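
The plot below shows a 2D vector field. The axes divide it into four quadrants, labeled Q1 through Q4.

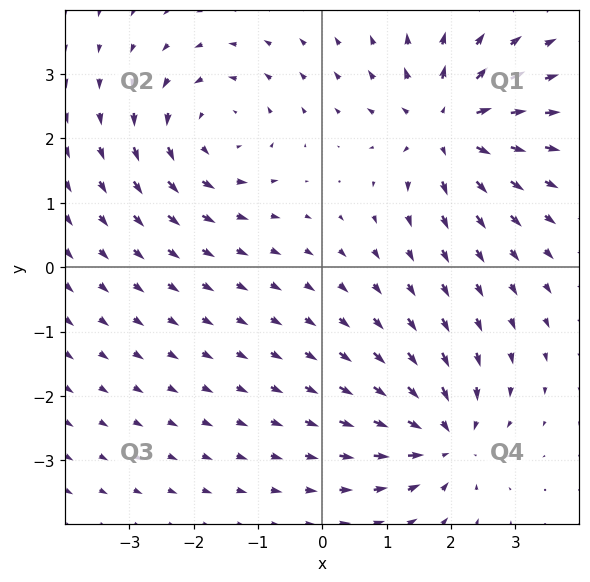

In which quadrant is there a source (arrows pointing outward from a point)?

Q1

The source sits at approximately (1.9, 2.2), which lies in quadrant Q1. The divergence there is about +6, positive as expected for a source.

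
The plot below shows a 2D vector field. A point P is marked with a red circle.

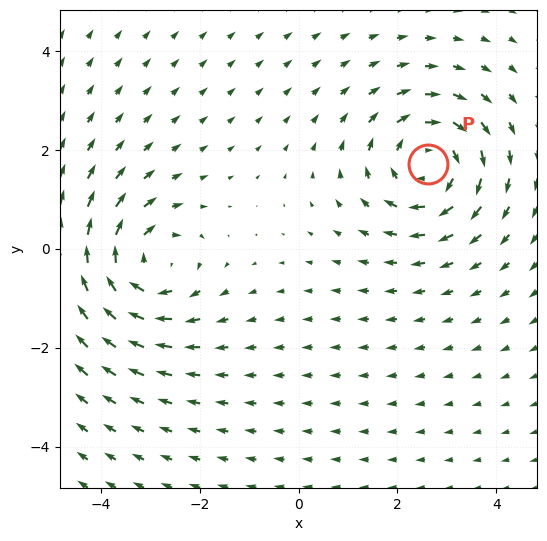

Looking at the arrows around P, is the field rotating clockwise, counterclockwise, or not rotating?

Near P at (2.6, 1.7) the arrows circulate clockwise. The curl (z-component) there is about -4; negative curl means clockwise rotation.

clockwise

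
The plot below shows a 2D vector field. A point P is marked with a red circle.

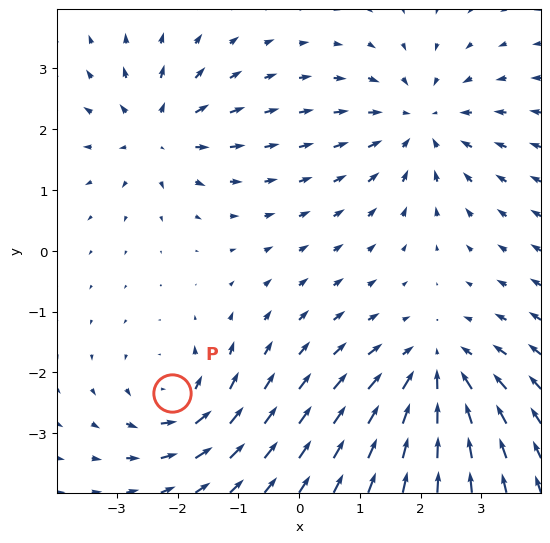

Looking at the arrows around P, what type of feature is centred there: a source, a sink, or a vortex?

At P (-2.1, -2.3) the arrows circulate counterclockwise. Divergence ≈0, curl about +4 — near-zero divergence with nonzero curl is a vortex.

vortex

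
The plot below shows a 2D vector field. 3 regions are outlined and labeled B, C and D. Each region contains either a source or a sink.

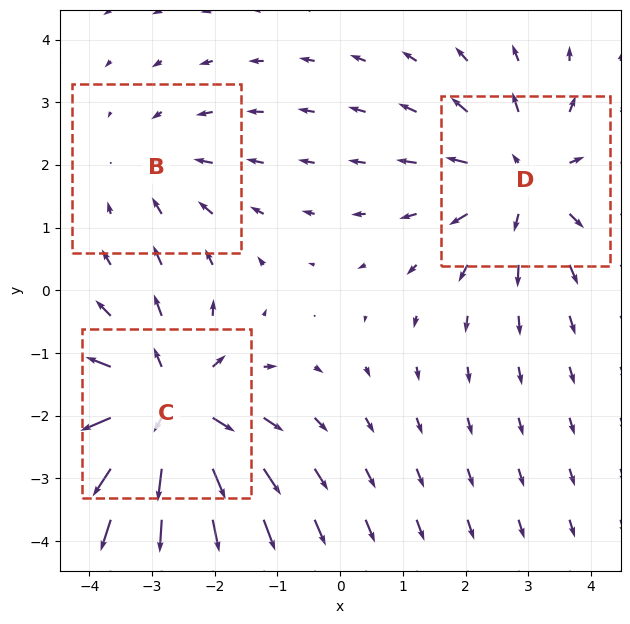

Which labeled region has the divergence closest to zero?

Divergence at each region's feature centre — B: about -2, C: about +4, D: about +3. Region B is closest to zero.

B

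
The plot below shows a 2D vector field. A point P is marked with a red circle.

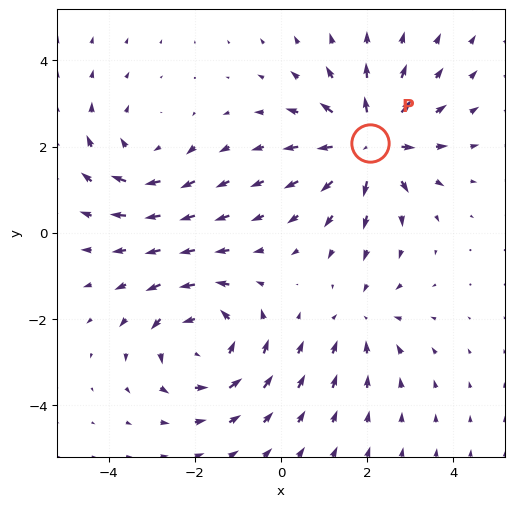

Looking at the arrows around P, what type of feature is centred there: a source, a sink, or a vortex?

source

At P (2.1, 2.1) the arrows spread outward. Divergence about +5, curl ≈0 — positive divergence with near-zero curl is a source.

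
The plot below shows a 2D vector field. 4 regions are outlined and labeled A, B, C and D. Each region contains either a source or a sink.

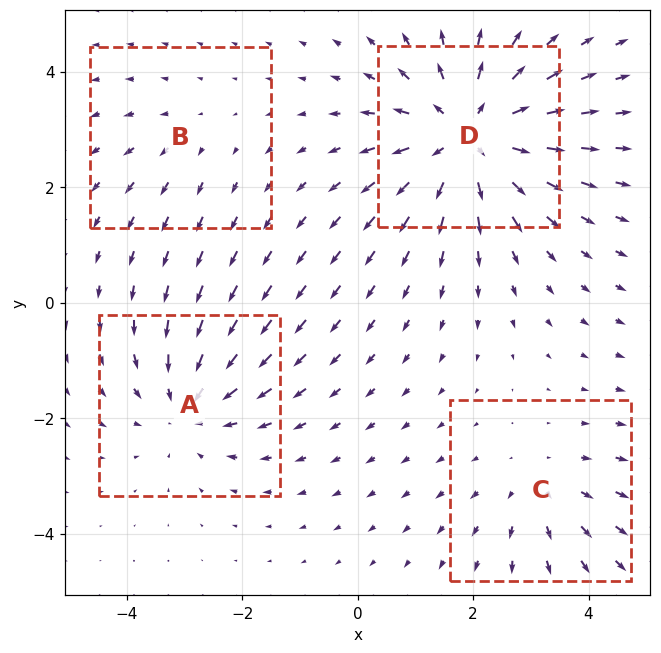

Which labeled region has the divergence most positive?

D

Divergence at each region's feature centre — A: about -4, B: about +2, C: about +3, D: about +6. Region D is most positive.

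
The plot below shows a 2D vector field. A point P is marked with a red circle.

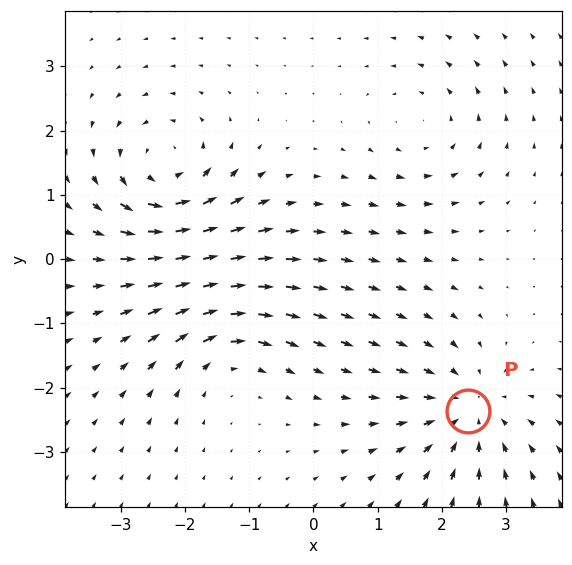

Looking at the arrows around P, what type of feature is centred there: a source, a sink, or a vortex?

At P (2.4, -2.4) the arrows converge inward. Divergence about -4, curl ≈0 — negative divergence with near-zero curl is a sink.

sink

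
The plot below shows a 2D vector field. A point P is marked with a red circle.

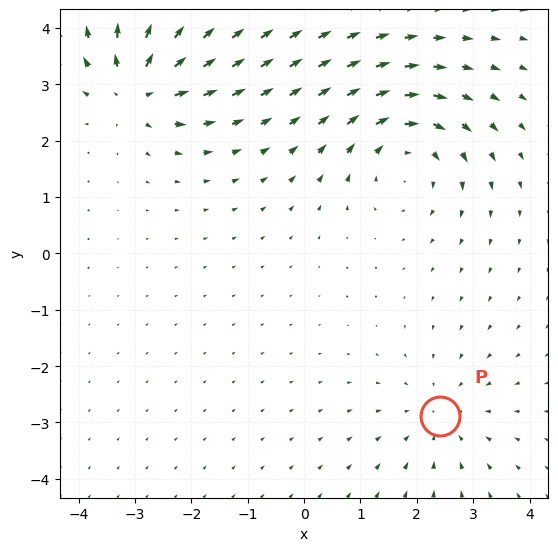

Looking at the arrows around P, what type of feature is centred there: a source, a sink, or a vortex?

At P (2.4, -2.9) the arrows converge inward. Divergence about -3, curl ≈0 — negative divergence with near-zero curl is a sink.

sink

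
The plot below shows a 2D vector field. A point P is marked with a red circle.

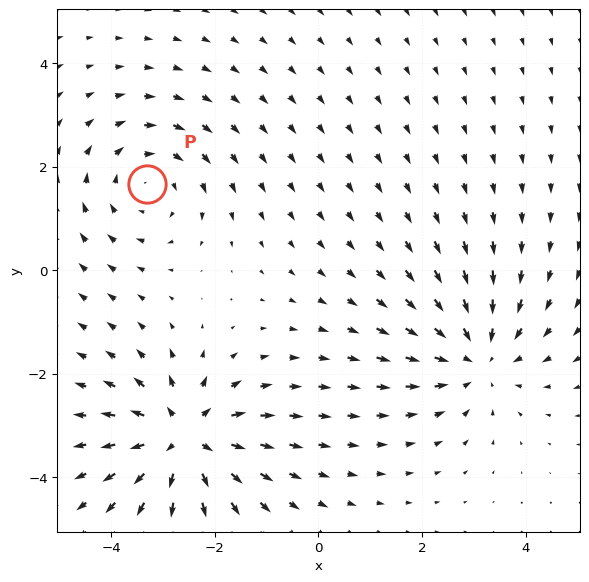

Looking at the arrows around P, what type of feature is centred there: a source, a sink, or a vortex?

vortex

At P (-3.3, 1.7) the arrows circulate clockwise. Divergence ≈0, curl about -3 — near-zero divergence with nonzero curl is a vortex.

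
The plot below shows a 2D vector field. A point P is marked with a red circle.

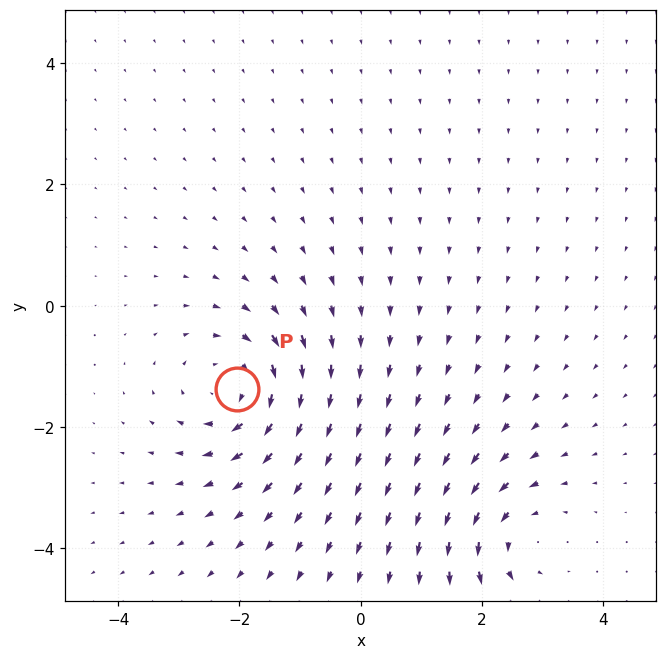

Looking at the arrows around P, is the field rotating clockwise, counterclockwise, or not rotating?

clockwise

Near P at (-2.0, -1.4) the arrows circulate clockwise. The curl (z-component) there is about -5; negative curl means clockwise rotation.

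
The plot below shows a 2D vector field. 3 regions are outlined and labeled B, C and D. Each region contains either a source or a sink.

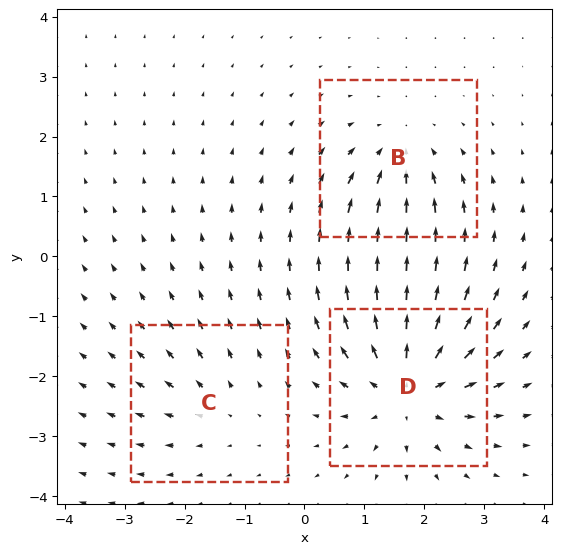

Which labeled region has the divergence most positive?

Divergence at each region's feature centre — B: about -3, C: about +2, D: about +6. Region D is most positive.

D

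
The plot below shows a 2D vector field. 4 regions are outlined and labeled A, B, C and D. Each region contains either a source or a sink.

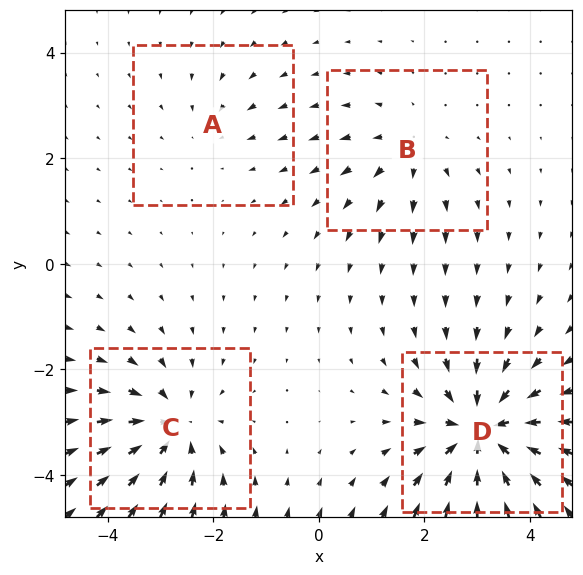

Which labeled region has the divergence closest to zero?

A

Divergence at each region's feature centre — A: about -2, B: about +3, C: about -5, D: about -7. Region A is closest to zero.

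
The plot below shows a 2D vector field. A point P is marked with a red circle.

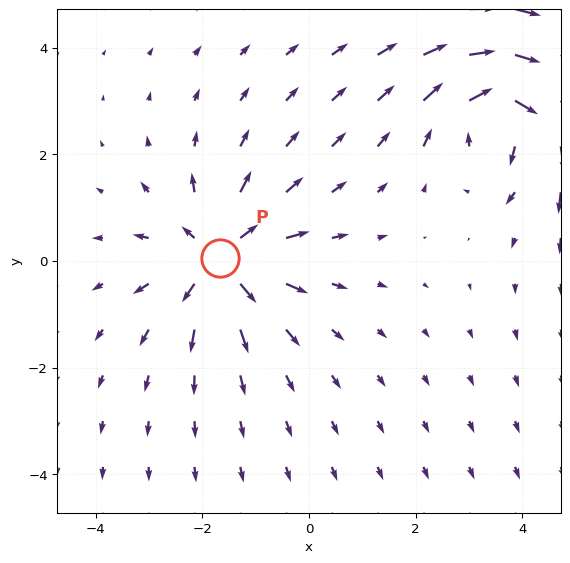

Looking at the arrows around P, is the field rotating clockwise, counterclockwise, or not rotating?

not rotating

Near P at (-1.7, 0.1) the arrows show no circulation. The curl there is ≈0.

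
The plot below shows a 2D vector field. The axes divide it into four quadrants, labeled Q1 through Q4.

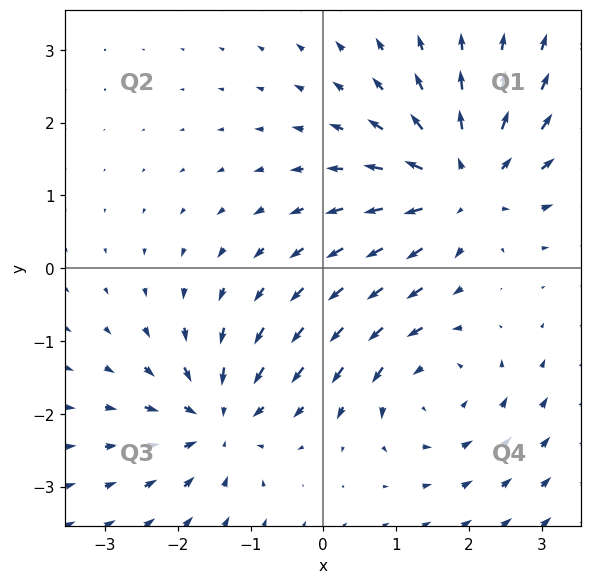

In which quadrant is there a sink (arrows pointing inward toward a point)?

The sink sits at approximately (-1.4, -2.1), which lies in quadrant Q3. The divergence there is about -4, negative as expected for a sink.

Q3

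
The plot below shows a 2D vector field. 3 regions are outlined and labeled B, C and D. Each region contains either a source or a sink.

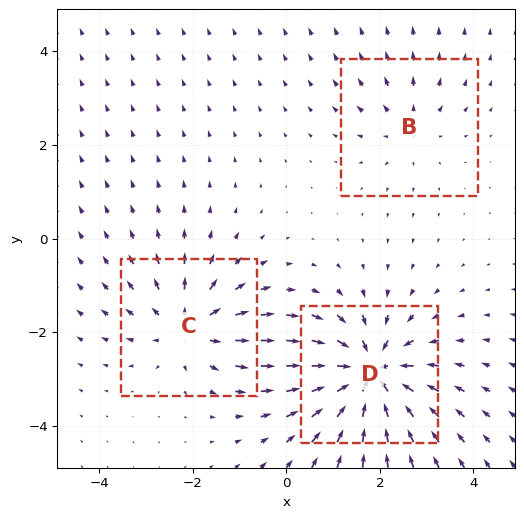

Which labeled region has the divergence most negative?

D

Divergence at each region's feature centre — B: about +2, C: about +3, D: about -5. Region D is most negative.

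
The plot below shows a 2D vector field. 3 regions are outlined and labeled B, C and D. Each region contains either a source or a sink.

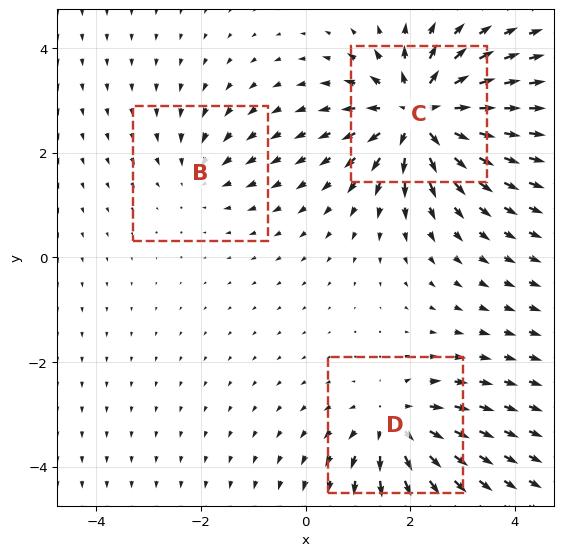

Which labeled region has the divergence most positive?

C

Divergence at each region's feature centre — B: about -2, C: about +6, D: about +4. Region C is most positive.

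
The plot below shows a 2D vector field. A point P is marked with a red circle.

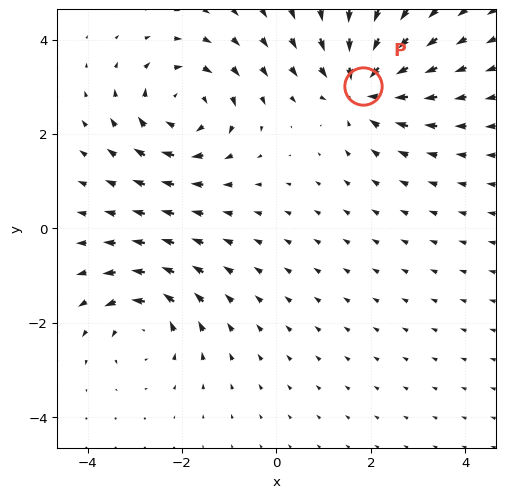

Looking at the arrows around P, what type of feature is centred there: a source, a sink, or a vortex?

sink

At P (1.8, 3.0) the arrows converge inward. Divergence about -6, curl ≈0 — negative divergence with near-zero curl is a sink.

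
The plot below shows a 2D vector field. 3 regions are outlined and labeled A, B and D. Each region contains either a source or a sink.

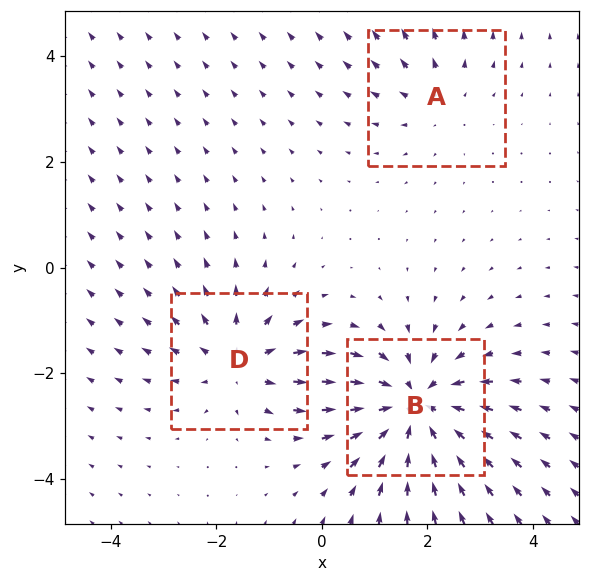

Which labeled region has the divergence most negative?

B

Divergence at each region's feature centre — A: about +2, B: about -5, D: about +3. Region B is most negative.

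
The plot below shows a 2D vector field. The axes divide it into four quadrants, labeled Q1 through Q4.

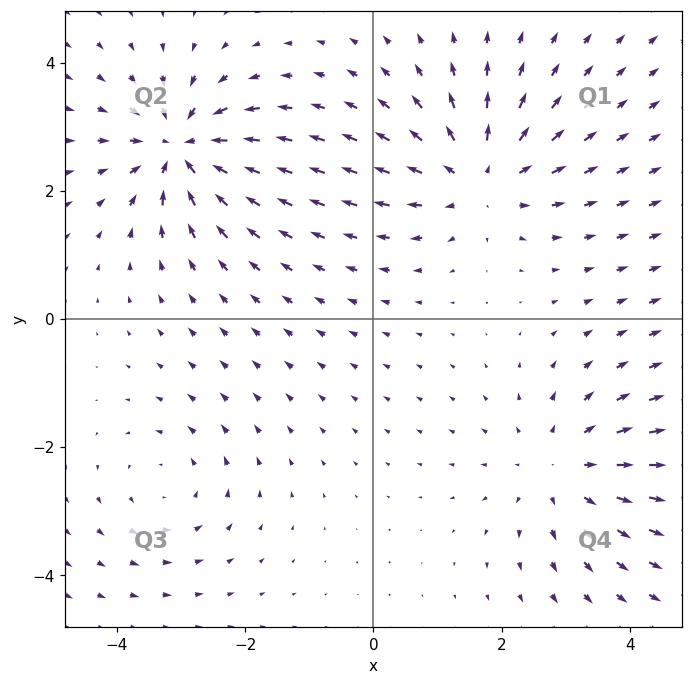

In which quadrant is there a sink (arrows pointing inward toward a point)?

The sink sits at approximately (-3.0, 2.7), which lies in quadrant Q2. The divergence there is about -7, negative as expected for a sink.

Q2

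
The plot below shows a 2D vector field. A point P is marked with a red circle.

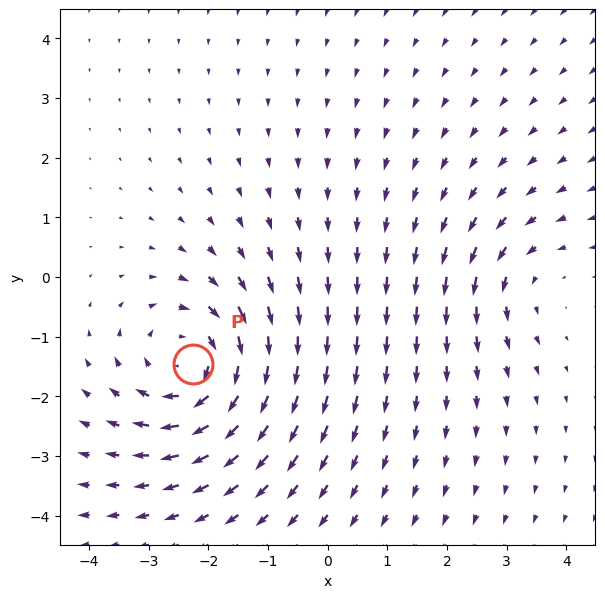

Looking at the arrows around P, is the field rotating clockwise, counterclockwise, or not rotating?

clockwise

Near P at (-2.3, -1.5) the arrows circulate clockwise. The curl (z-component) there is about -5; negative curl means clockwise rotation.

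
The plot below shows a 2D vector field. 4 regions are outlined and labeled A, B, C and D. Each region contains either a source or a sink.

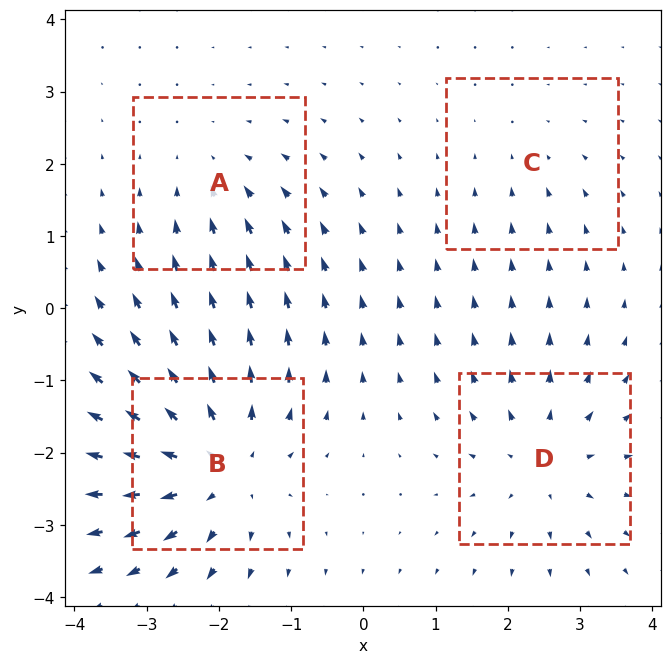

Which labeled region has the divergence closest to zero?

Divergence at each region's feature centre — A: about -3, B: about +6, C: about -2, D: about +4. Region C is closest to zero.

C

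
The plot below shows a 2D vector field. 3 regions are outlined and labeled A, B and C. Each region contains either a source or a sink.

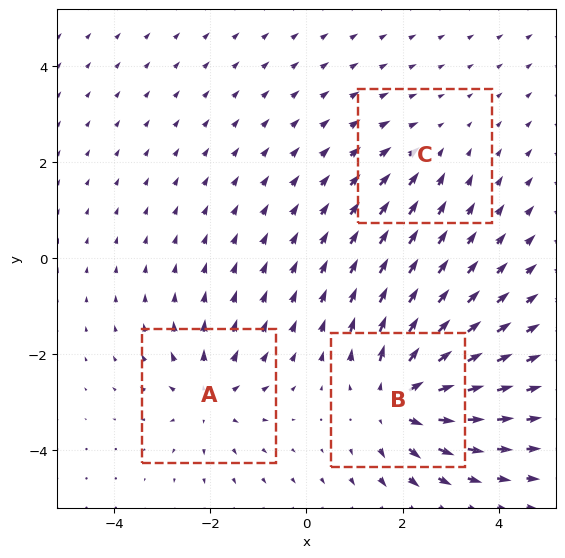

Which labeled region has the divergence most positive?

Divergence at each region's feature centre — A: about +4, B: about +6, C: about -2. Region B is most positive.

B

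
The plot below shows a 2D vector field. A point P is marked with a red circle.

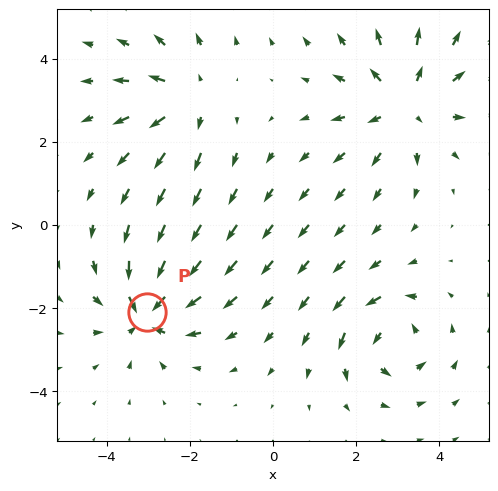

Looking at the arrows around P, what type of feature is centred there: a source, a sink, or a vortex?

At P (-3.0, -2.1) the arrows converge inward. Divergence about -5, curl ≈0 — negative divergence with near-zero curl is a sink.

sink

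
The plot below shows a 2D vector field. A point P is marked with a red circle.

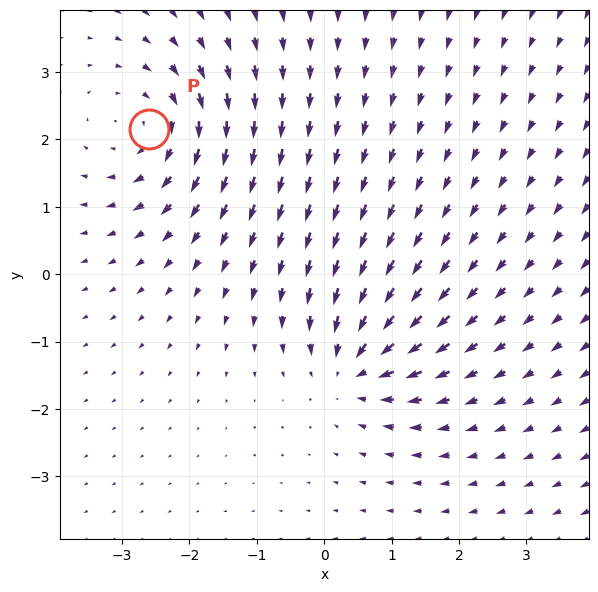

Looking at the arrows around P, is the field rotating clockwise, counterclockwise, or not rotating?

clockwise

Near P at (-2.6, 2.2) the arrows circulate clockwise. The curl (z-component) there is about -4; negative curl means clockwise rotation.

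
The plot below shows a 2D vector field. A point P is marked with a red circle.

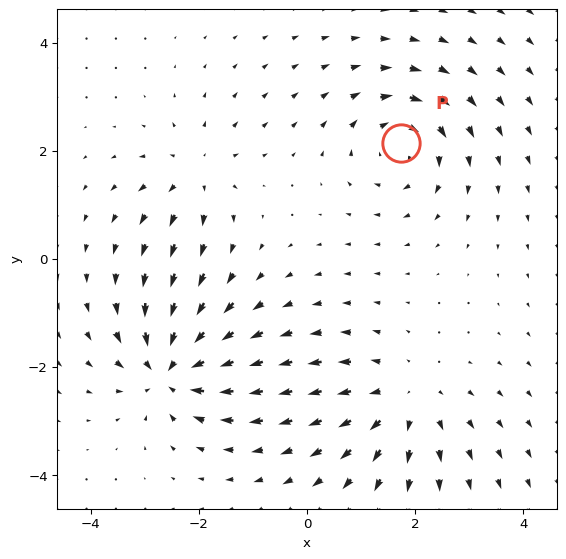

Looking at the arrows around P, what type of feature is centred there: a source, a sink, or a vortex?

At P (1.7, 2.1) the arrows circulate clockwise. Divergence ≈0, curl about -5 — near-zero divergence with nonzero curl is a vortex.

vortex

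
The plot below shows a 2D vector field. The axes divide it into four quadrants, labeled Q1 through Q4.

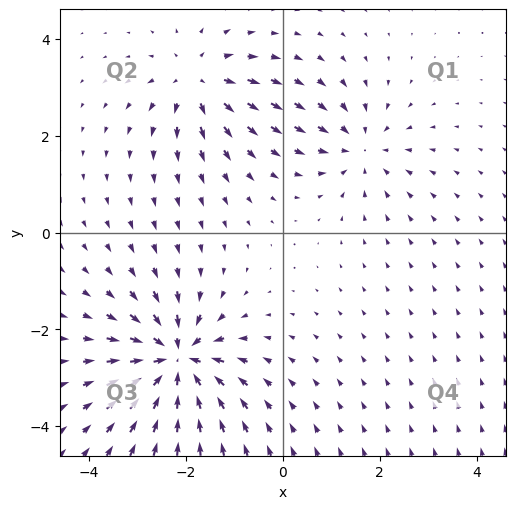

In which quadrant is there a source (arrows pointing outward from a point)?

Q2

The source sits at approximately (-1.8, 3.1), which lies in quadrant Q2. The divergence there is about +4, positive as expected for a source.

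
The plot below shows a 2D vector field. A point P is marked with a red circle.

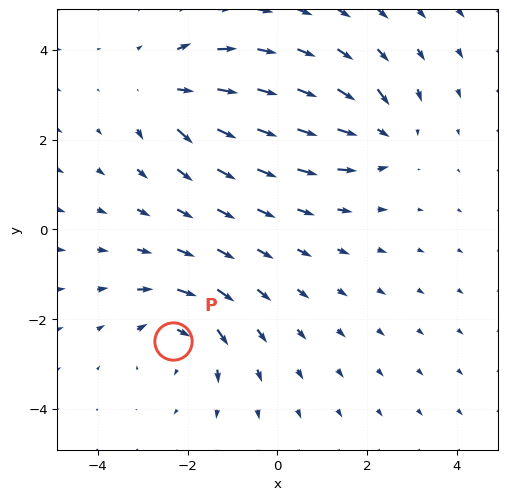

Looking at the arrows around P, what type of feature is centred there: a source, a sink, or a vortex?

vortex

At P (-2.3, -2.5) the arrows circulate clockwise. Divergence ≈0, curl about -5 — near-zero divergence with nonzero curl is a vortex.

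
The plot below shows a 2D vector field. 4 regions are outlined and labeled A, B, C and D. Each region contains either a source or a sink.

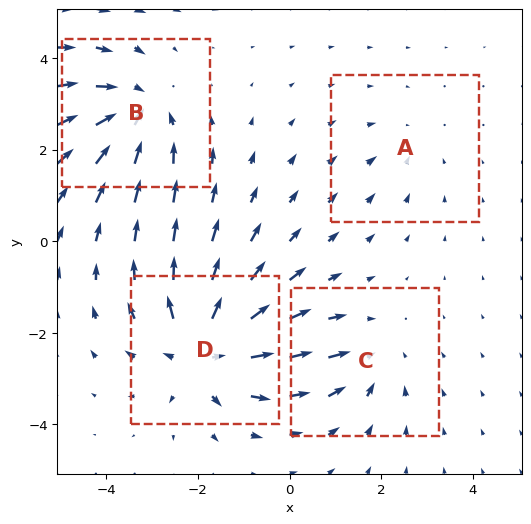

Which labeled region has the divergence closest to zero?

A

Divergence at each region's feature centre — A: about -2, B: about -5, C: about -3, D: about +6. Region A is closest to zero.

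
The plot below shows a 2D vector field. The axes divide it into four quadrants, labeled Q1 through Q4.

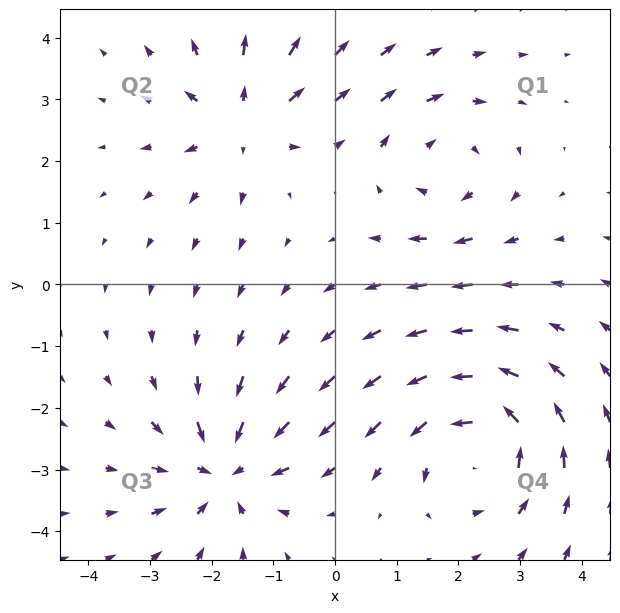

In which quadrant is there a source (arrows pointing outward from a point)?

The source sits at approximately (-1.5, 2.7), which lies in quadrant Q2. The divergence there is about +4, positive as expected for a source.

Q2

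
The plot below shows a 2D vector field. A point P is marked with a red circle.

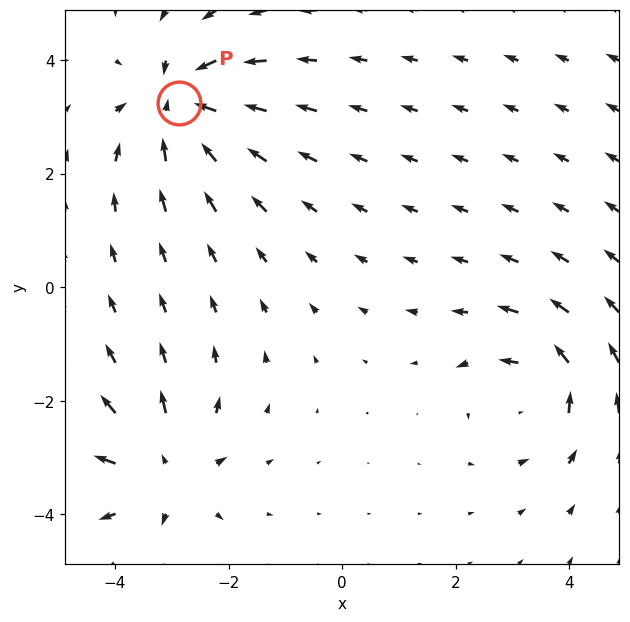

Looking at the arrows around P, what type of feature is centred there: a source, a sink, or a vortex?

sink

At P (-2.9, 3.2) the arrows converge inward. Divergence about -5, curl ≈0 — negative divergence with near-zero curl is a sink.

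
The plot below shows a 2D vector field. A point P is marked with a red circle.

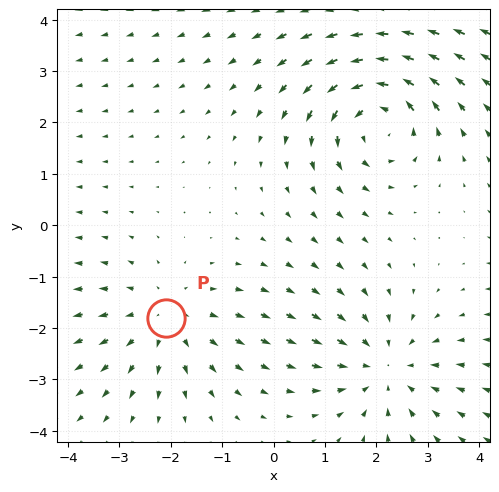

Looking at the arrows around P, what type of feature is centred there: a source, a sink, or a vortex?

At P (-2.1, -1.8) the arrows spread outward. Divergence about +3, curl ≈0 — positive divergence with near-zero curl is a source.

source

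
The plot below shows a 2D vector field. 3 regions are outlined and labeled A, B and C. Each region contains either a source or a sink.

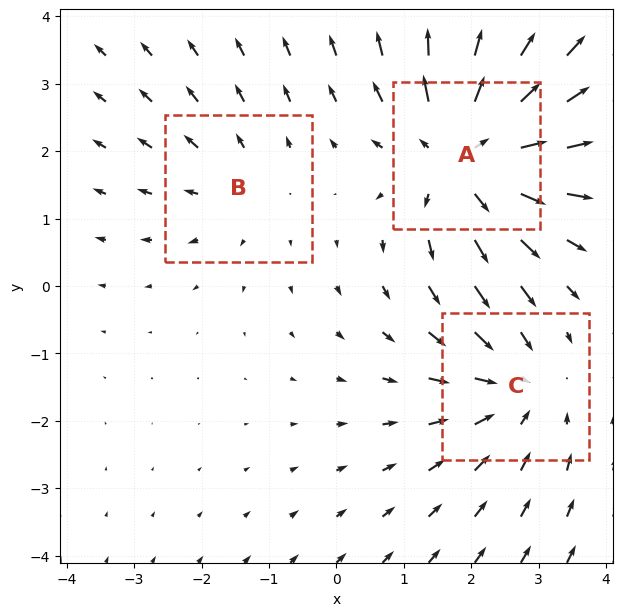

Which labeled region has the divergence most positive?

Divergence at each region's feature centre — A: about +4, B: about +2, C: about -3. Region A is most positive.

A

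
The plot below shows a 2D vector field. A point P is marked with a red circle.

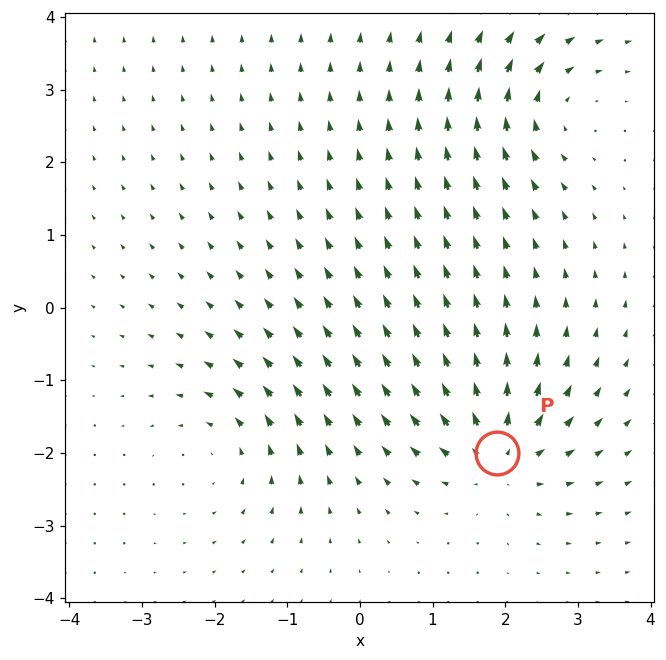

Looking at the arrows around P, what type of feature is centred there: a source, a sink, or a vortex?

source

At P (1.9, -2.0) the arrows spread outward. Divergence about +7, curl ≈0 — positive divergence with near-zero curl is a source.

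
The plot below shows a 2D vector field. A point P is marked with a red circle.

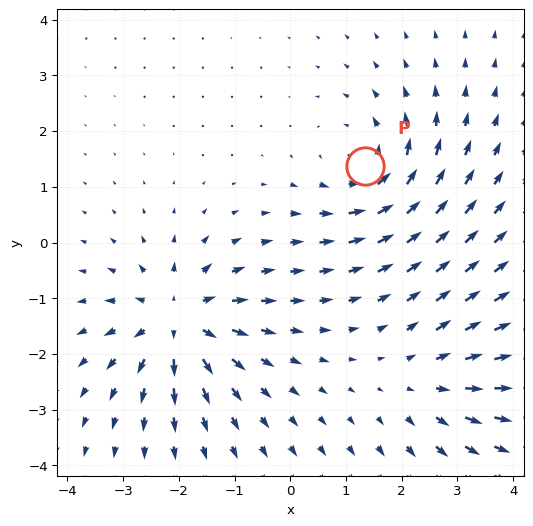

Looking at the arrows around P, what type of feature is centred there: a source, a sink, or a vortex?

At P (1.3, 1.4) the arrows circulate counterclockwise. Divergence ≈0, curl about +4 — near-zero divergence with nonzero curl is a vortex.

vortex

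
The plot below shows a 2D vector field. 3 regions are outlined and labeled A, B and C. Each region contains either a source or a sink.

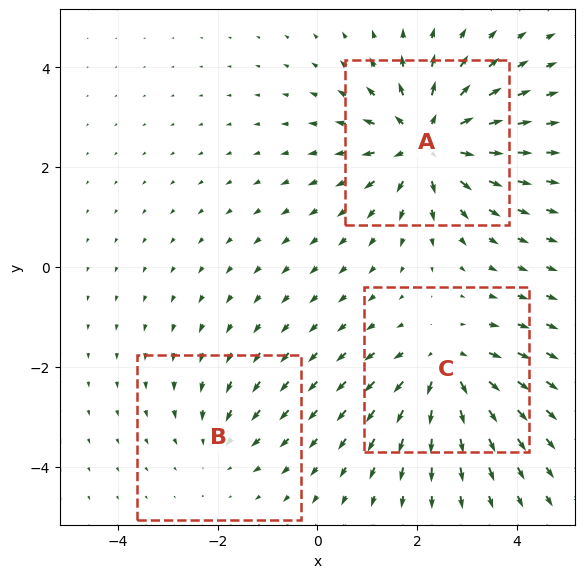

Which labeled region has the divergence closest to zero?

Divergence at each region's feature centre — A: about +5, B: about -2, C: about +3. Region B is closest to zero.

B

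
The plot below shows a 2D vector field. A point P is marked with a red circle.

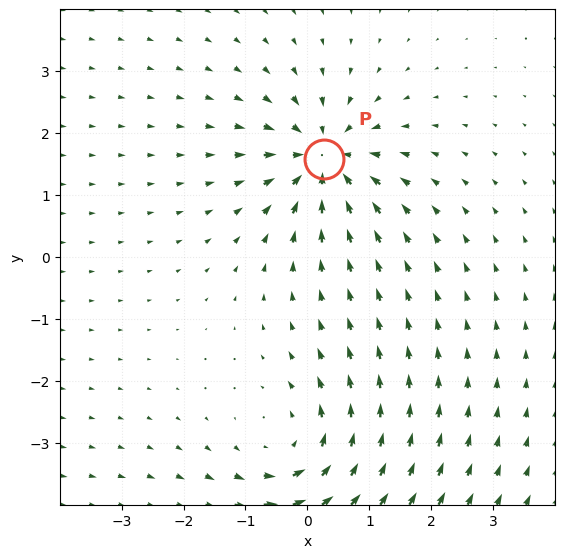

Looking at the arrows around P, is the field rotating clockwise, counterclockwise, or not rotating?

Near P at (0.3, 1.6) the arrows show no circulation. The curl there is ≈0.

not rotating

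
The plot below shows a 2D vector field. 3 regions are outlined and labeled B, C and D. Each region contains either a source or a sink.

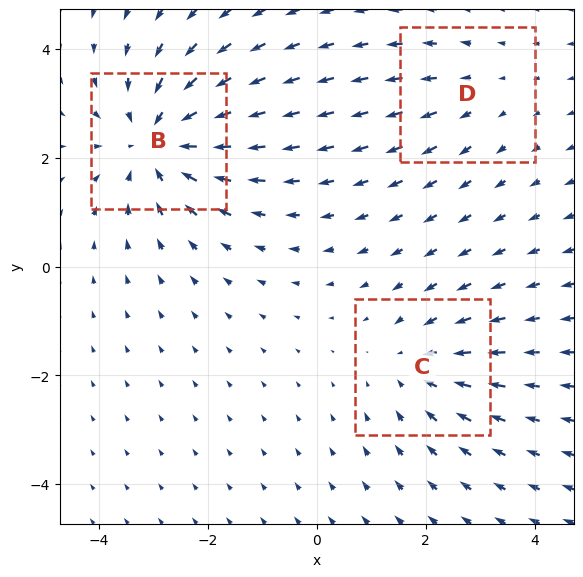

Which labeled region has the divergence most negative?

Divergence at each region's feature centre — B: about -4, C: about -3, D: about +2. Region B is most negative.

B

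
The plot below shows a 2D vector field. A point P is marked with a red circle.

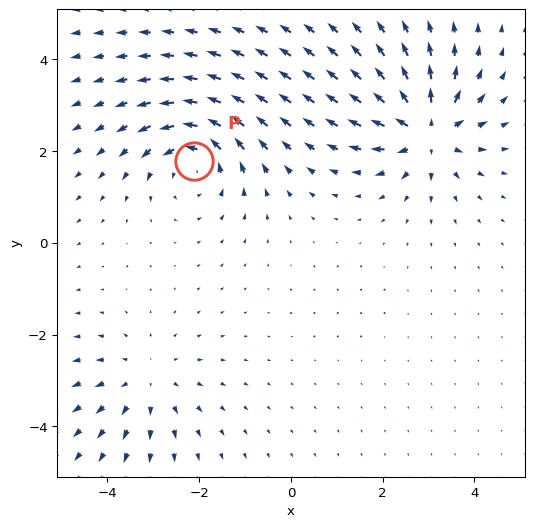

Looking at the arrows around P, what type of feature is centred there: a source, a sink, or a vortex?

vortex

At P (-2.1, 1.8) the arrows circulate counterclockwise. Divergence ≈0, curl about +4 — near-zero divergence with nonzero curl is a vortex.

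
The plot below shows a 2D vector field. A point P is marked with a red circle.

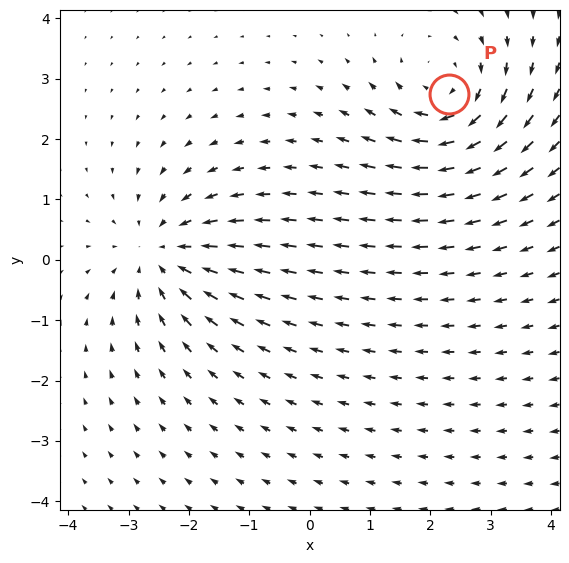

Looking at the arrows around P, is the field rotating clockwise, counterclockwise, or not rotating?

Near P at (2.3, 2.7) the arrows circulate clockwise. The curl (z-component) there is about -5; negative curl means clockwise rotation.

clockwise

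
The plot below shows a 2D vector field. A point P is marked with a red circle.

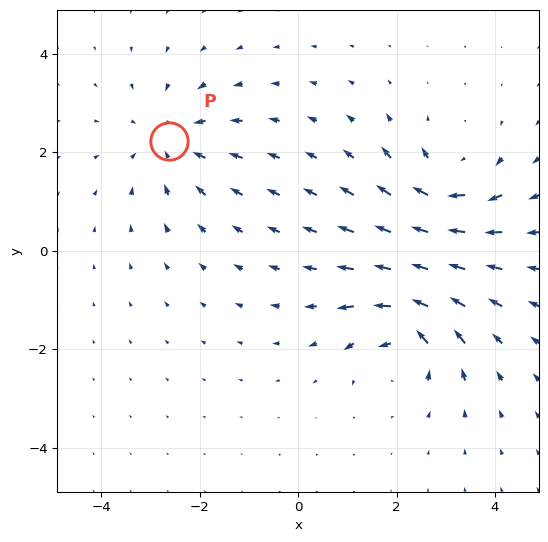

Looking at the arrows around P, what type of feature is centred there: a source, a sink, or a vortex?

At P (-2.6, 2.2) the arrows converge inward. Divergence about -4, curl ≈0 — negative divergence with near-zero curl is a sink.

sink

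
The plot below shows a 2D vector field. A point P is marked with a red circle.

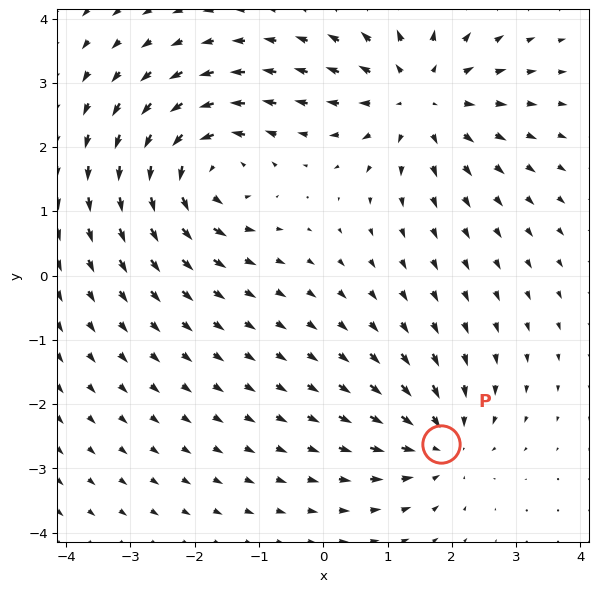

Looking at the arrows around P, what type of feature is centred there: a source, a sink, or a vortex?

sink

At P (1.8, -2.6) the arrows converge inward. Divergence about -4, curl ≈0 — negative divergence with near-zero curl is a sink.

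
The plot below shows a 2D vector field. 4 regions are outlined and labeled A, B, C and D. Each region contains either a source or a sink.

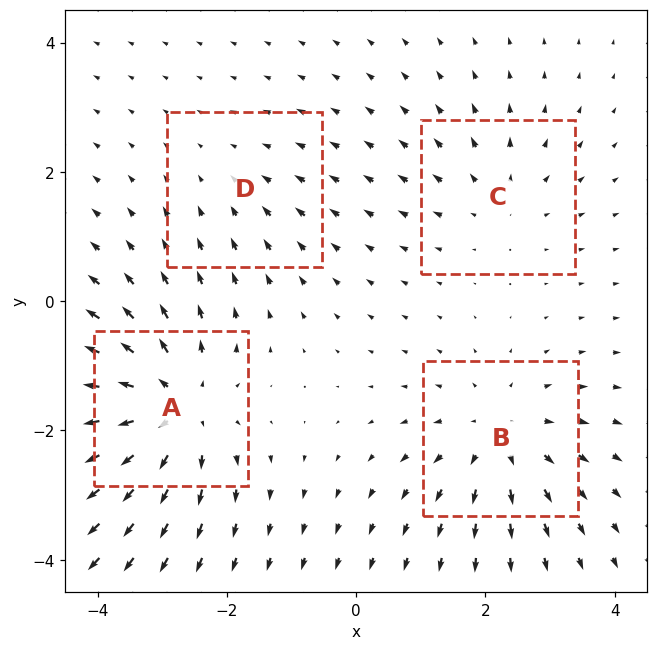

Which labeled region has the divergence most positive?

A

Divergence at each region's feature centre — A: about +6, B: about +5, C: about +3, D: about -2. Region A is most positive.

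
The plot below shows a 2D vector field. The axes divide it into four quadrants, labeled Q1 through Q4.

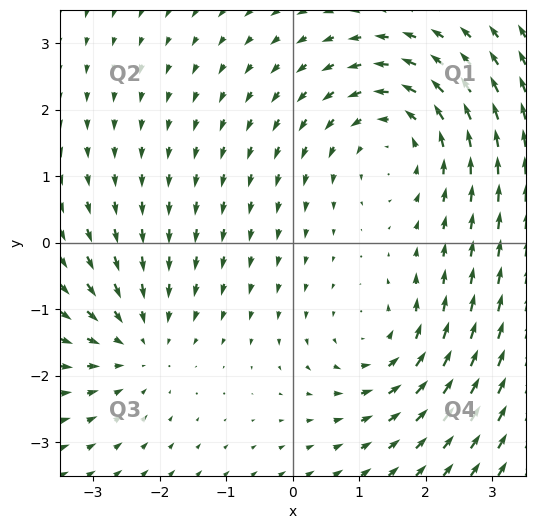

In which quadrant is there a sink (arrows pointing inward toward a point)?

The sink sits at approximately (-2.4, -1.5), which lies in quadrant Q3. The divergence there is about -3, negative as expected for a sink.

Q3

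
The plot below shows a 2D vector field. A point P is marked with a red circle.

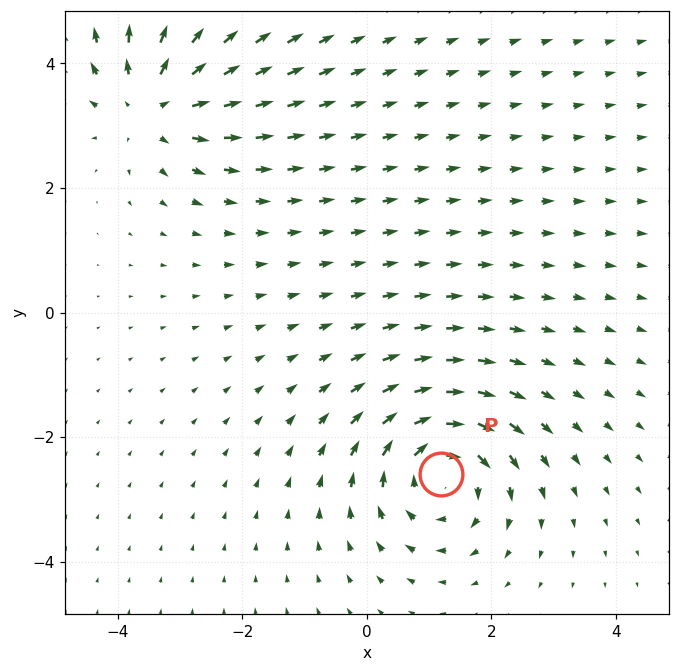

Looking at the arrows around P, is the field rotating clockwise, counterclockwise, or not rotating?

clockwise

Near P at (1.2, -2.6) the arrows circulate clockwise. The curl (z-component) there is about -4; negative curl means clockwise rotation.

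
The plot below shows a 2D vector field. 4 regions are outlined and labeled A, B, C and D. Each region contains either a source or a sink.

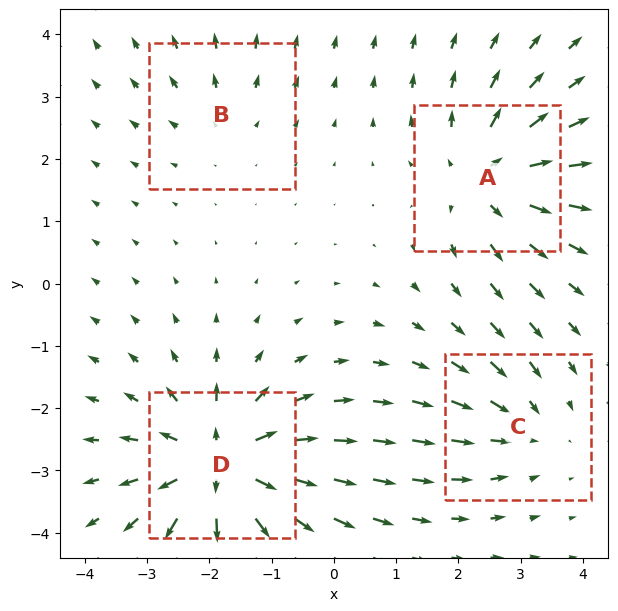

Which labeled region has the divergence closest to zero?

B

Divergence at each region's feature centre — A: about +5, B: about +2, C: about -3, D: about +7. Region B is closest to zero.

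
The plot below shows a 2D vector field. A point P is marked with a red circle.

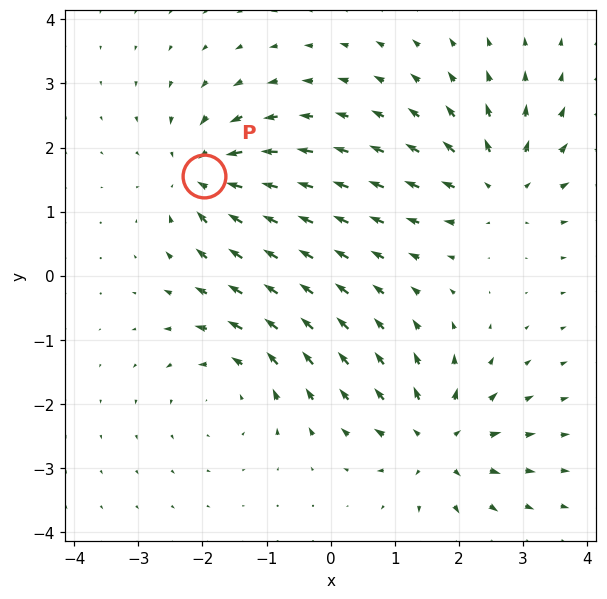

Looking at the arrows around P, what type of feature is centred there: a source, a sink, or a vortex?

sink

At P (-2.0, 1.6) the arrows converge inward. Divergence about -5, curl ≈0 — negative divergence with near-zero curl is a sink.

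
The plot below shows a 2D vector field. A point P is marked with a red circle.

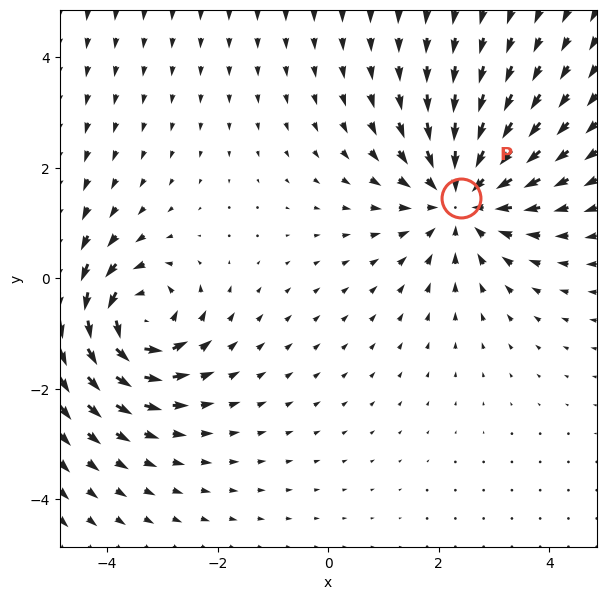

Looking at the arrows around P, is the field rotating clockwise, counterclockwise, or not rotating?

Near P at (2.4, 1.5) the arrows show no circulation. The curl there is ≈0.

not rotating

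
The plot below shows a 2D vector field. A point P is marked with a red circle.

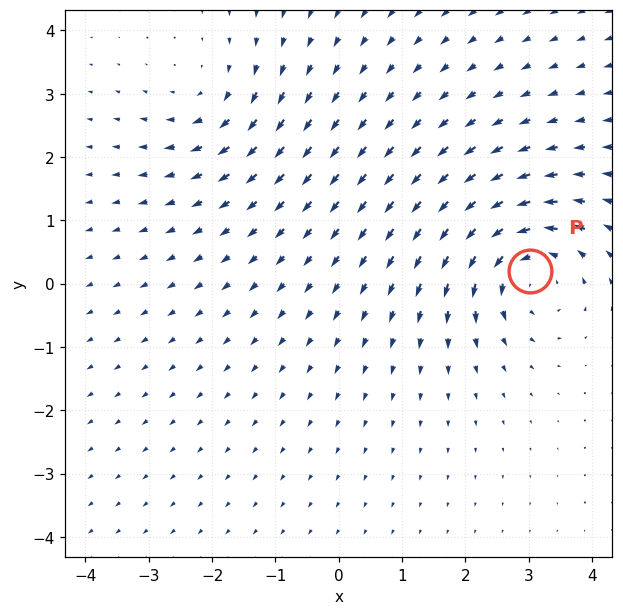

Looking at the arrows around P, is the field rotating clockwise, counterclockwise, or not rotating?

counterclockwise

Near P at (3.0, 0.2) the arrows circulate counterclockwise. The curl (z-component) there is about +6; positive curl means counterclockwise rotation.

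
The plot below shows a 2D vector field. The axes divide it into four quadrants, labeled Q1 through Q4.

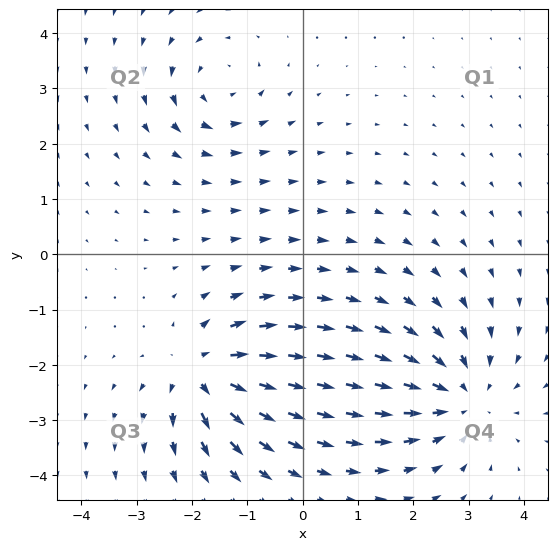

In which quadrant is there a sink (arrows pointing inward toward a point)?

Q4

The sink sits at approximately (2.8, -2.6), which lies in quadrant Q4. The divergence there is about -4, negative as expected for a sink.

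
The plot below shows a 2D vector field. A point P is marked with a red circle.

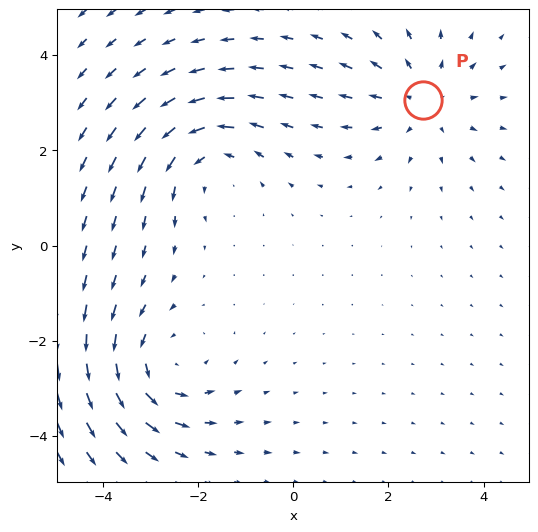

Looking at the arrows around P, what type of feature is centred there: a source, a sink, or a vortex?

At P (2.7, 3.1) the arrows spread outward. Divergence about +3, curl ≈0 — positive divergence with near-zero curl is a source.

source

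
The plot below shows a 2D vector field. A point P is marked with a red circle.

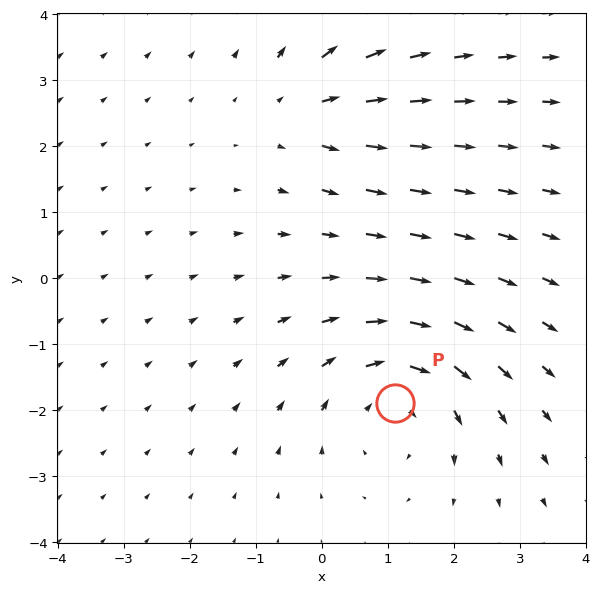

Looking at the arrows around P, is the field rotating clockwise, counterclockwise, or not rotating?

clockwise

Near P at (1.1, -1.9) the arrows circulate clockwise. The curl (z-component) there is about -4; negative curl means clockwise rotation.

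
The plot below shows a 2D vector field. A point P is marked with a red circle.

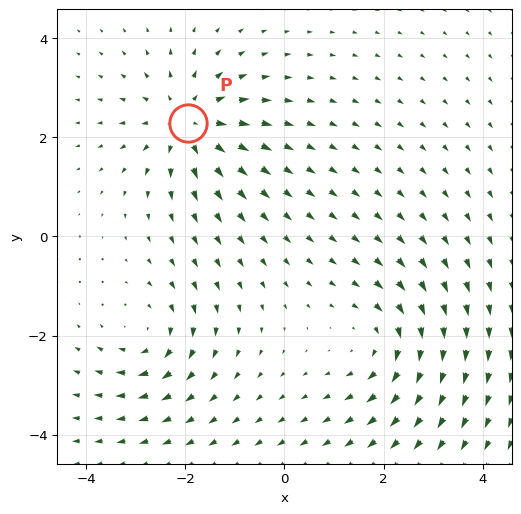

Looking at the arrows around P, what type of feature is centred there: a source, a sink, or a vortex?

source

At P (-2.0, 2.3) the arrows spread outward. Divergence about +5, curl ≈0 — positive divergence with near-zero curl is a source.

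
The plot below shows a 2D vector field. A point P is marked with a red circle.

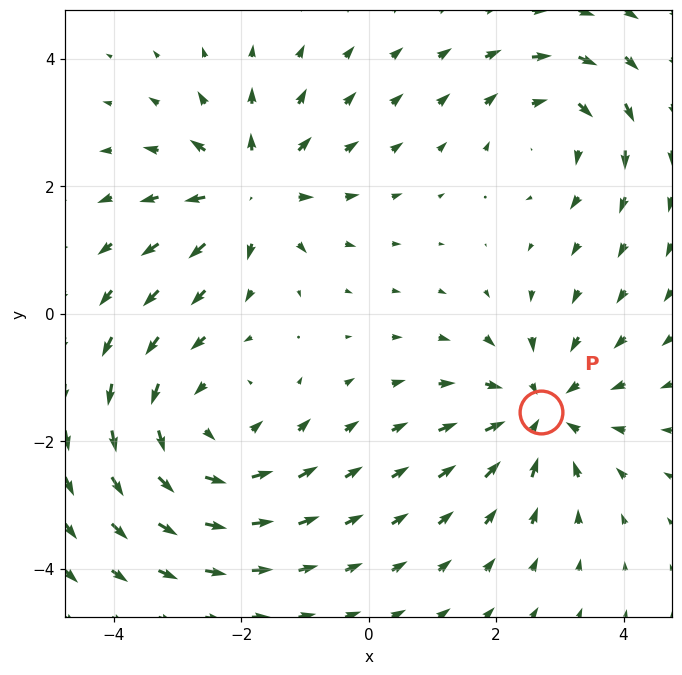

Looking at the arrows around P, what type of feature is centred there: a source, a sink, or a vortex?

sink

At P (2.7, -1.5) the arrows converge inward. Divergence about -4, curl ≈0 — negative divergence with near-zero curl is a sink.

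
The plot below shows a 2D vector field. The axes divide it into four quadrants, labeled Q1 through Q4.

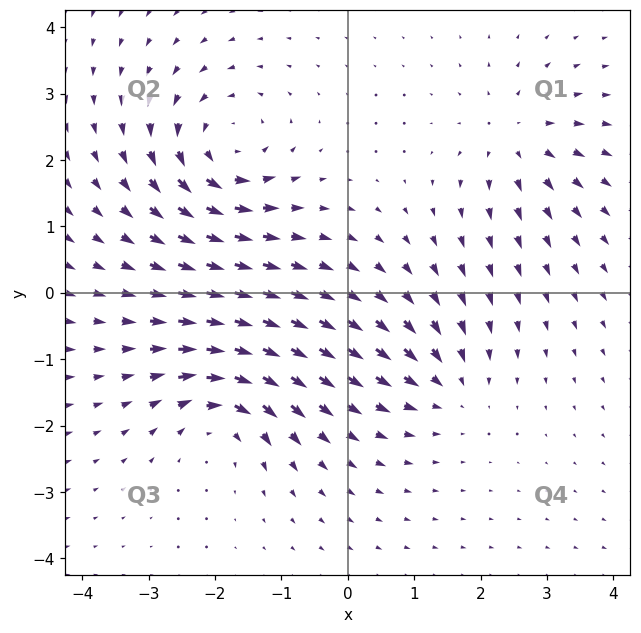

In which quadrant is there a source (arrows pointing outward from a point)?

The source sits at approximately (2.5, 2.3), which lies in quadrant Q1. The divergence there is about +4, positive as expected for a source.

Q1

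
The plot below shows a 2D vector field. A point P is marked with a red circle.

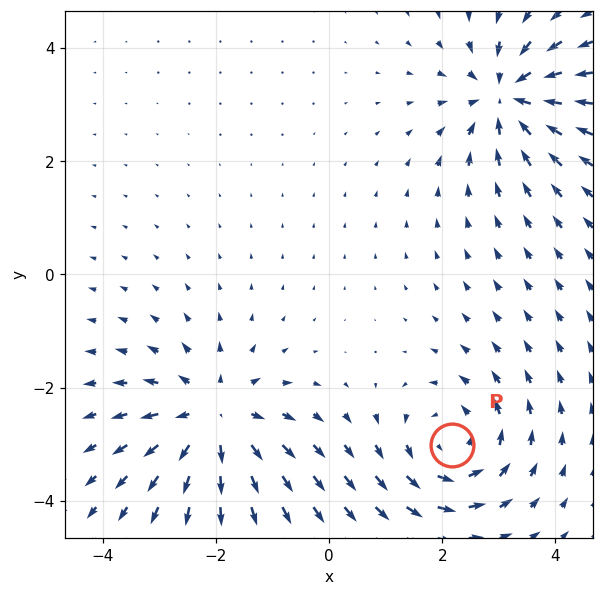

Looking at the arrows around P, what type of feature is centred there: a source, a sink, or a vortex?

At P (2.2, -3.0) the arrows circulate counterclockwise. Divergence ≈0, curl about +5 — near-zero divergence with nonzero curl is a vortex.

vortex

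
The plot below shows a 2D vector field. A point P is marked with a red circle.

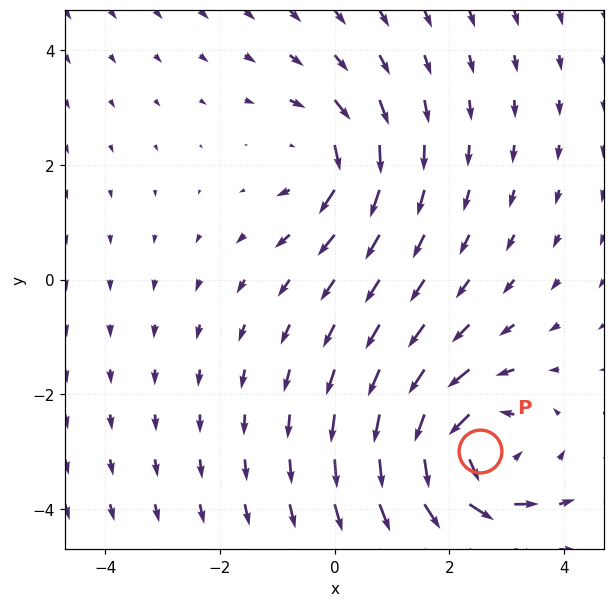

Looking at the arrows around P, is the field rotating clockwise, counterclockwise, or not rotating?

Near P at (2.5, -3.0) the arrows circulate counterclockwise. The curl (z-component) there is about +5; positive curl means counterclockwise rotation.

counterclockwise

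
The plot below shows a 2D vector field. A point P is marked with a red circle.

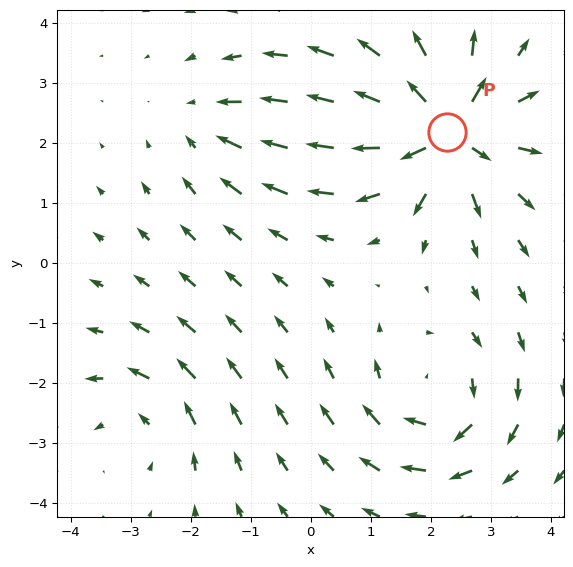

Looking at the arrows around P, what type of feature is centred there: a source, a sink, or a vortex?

At P (2.3, 2.2) the arrows spread outward. Divergence about +7, curl ≈0 — positive divergence with near-zero curl is a source.

source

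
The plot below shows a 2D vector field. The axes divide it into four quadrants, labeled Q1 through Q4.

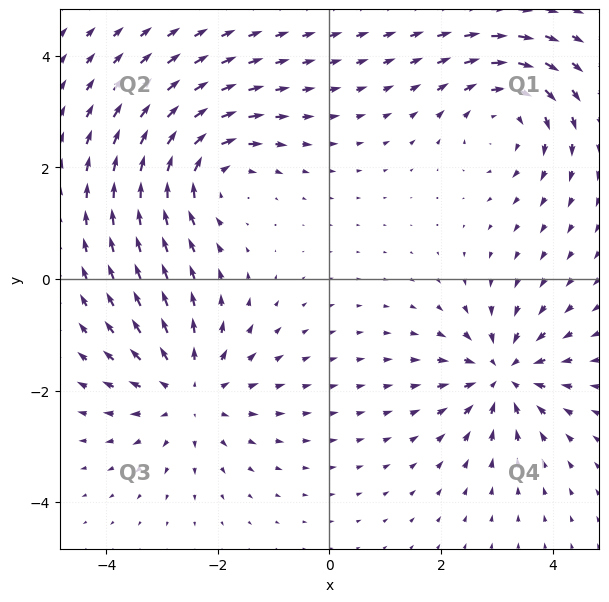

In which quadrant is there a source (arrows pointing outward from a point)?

The source sits at approximately (-2.5, -2.0), which lies in quadrant Q3. The divergence there is about +4, positive as expected for a source.

Q3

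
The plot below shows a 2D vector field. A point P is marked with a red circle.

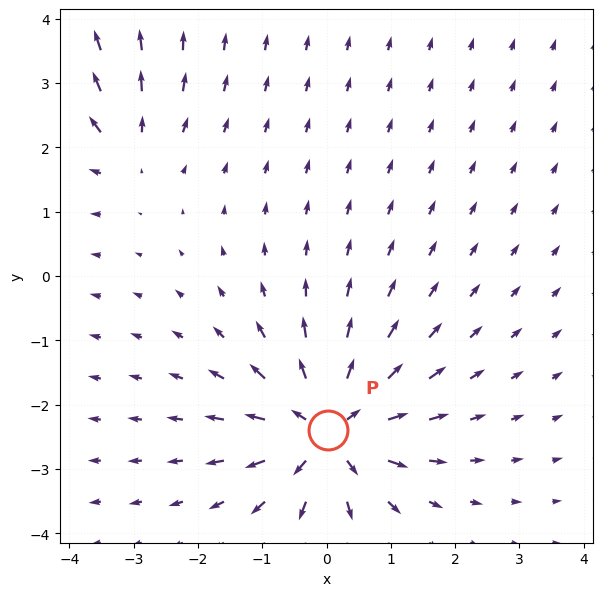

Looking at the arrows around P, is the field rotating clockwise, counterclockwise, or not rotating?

not rotating

Near P at (0.0, -2.4) the arrows show no circulation. The curl there is ≈0.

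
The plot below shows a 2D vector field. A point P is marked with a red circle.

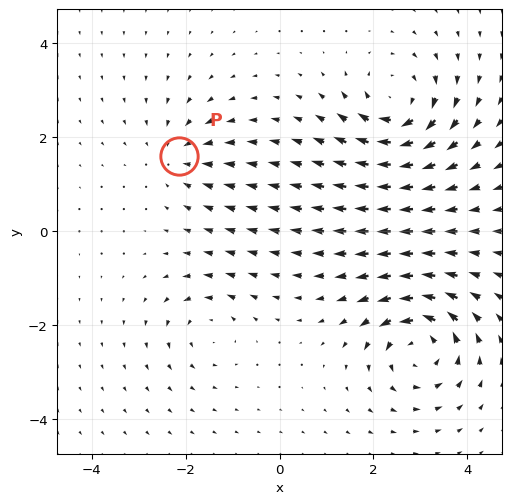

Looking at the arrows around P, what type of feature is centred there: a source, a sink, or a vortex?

sink

At P (-2.1, 1.6) the arrows converge inward. Divergence about -3, curl ≈0 — negative divergence with near-zero curl is a sink.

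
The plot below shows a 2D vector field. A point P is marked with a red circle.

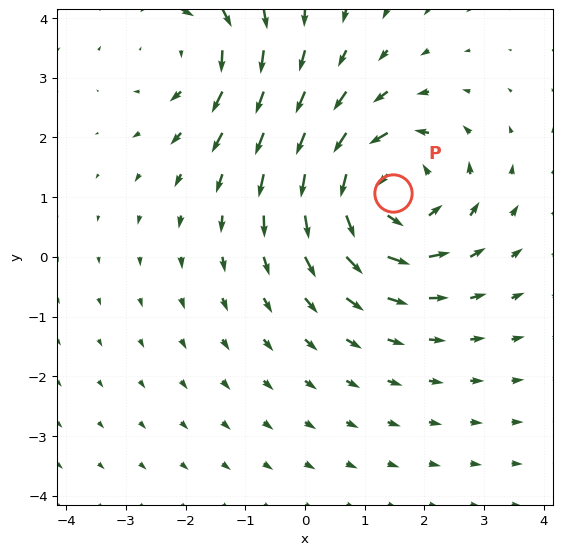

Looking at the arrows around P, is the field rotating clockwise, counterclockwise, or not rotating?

counterclockwise

Near P at (1.5, 1.1) the arrows circulate counterclockwise. The curl (z-component) there is about +4; positive curl means counterclockwise rotation.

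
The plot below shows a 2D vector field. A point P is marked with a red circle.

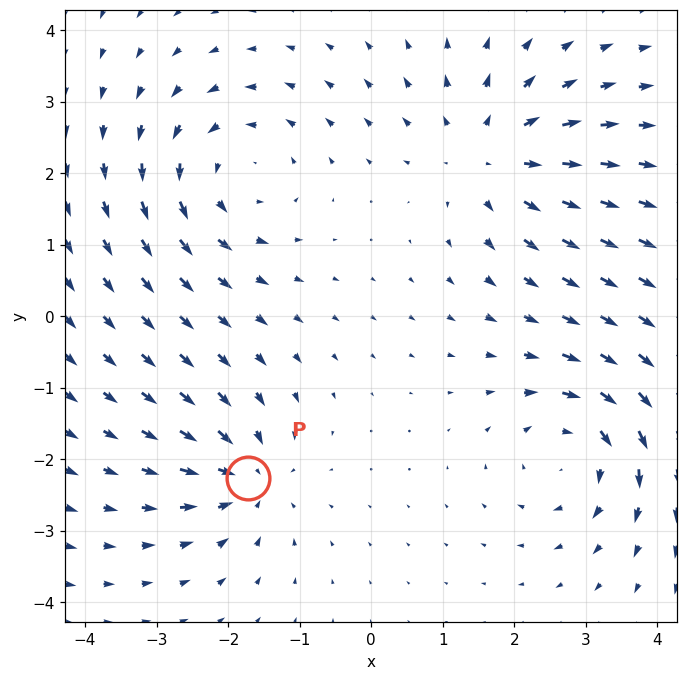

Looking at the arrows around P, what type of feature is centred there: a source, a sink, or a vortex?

At P (-1.7, -2.3) the arrows converge inward. Divergence about -5, curl ≈0 — negative divergence with near-zero curl is a sink.

sink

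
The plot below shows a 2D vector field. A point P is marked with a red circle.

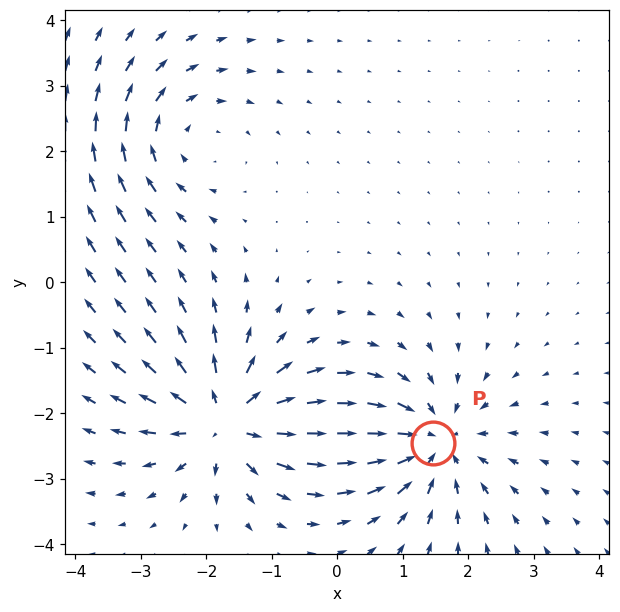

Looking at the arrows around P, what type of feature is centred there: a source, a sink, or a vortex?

At P (1.5, -2.4) the arrows converge inward. Divergence about -5, curl ≈0 — negative divergence with near-zero curl is a sink.

sink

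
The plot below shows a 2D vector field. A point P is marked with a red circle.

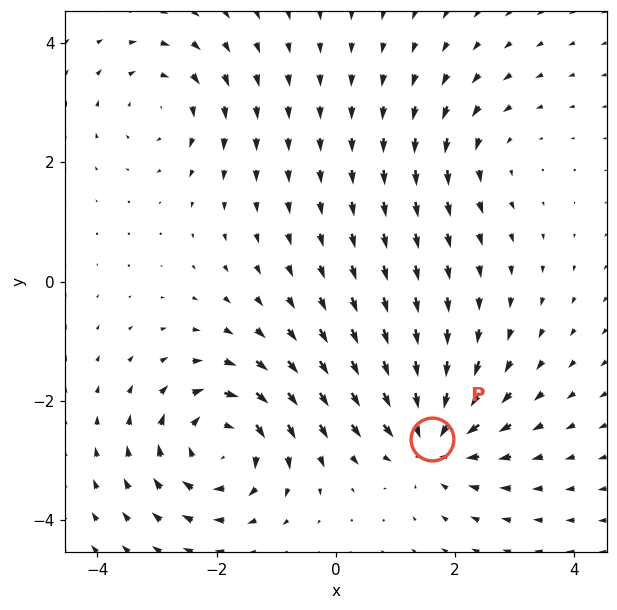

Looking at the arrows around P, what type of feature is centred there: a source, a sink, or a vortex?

At P (1.6, -2.6) the arrows converge inward. Divergence about -5, curl ≈0 — negative divergence with near-zero curl is a sink.

sink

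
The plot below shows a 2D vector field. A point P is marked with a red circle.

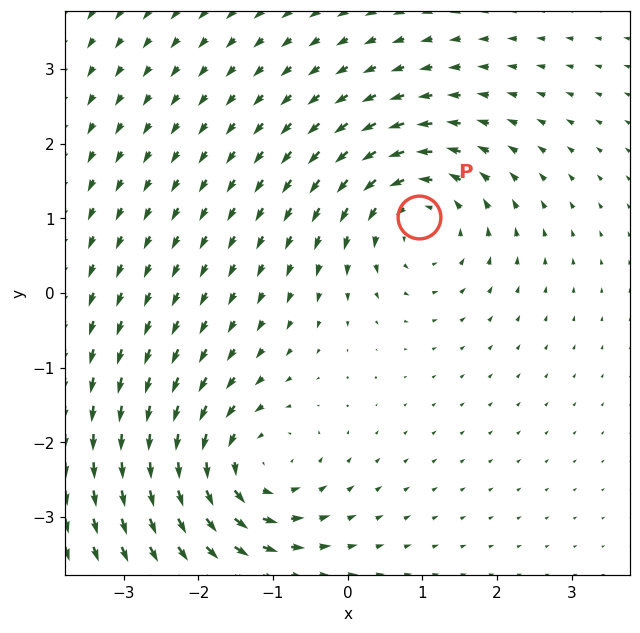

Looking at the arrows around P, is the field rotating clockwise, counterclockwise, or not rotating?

counterclockwise

Near P at (1.0, 1.0) the arrows circulate counterclockwise. The curl (z-component) there is about +5; positive curl means counterclockwise rotation.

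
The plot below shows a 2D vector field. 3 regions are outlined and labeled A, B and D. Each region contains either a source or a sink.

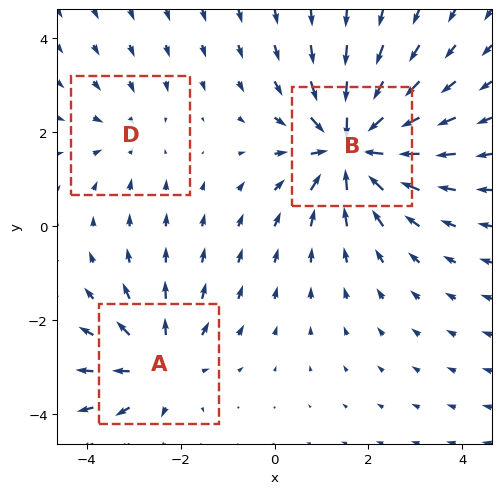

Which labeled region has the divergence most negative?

Divergence at each region's feature centre — A: about +3, B: about -5, D: about -2. Region B is most negative.

B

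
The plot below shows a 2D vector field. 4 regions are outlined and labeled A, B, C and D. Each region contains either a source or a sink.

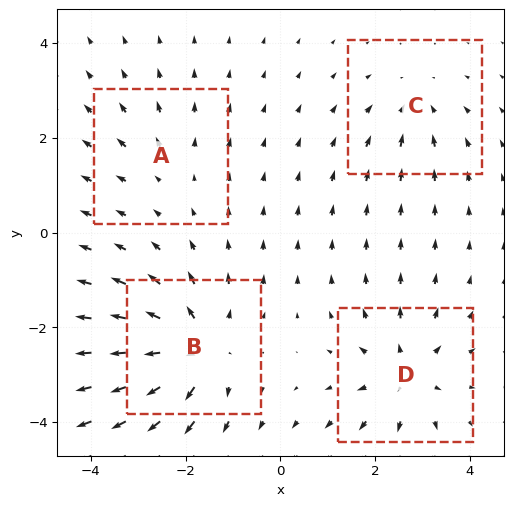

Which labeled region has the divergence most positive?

Divergence at each region's feature centre — A: about +2, B: about +7, C: about -3, D: about +5. Region B is most positive.

B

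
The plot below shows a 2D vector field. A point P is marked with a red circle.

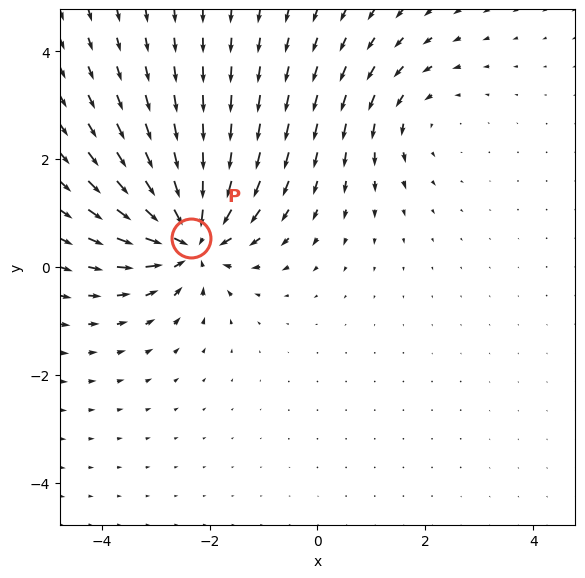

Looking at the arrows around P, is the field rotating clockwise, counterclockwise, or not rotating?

not rotating

Near P at (-2.3, 0.5) the arrows show no circulation. The curl there is ≈0.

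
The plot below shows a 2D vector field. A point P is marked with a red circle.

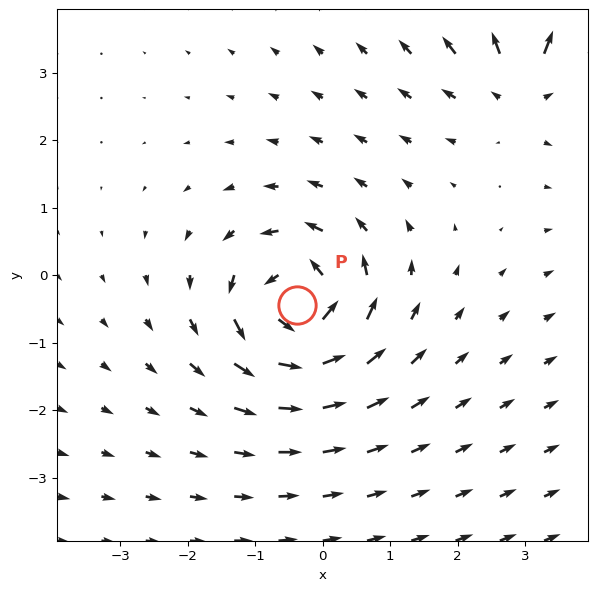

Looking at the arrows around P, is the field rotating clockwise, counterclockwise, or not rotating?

counterclockwise

Near P at (-0.4, -0.4) the arrows circulate counterclockwise. The curl (z-component) there is about +5; positive curl means counterclockwise rotation.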